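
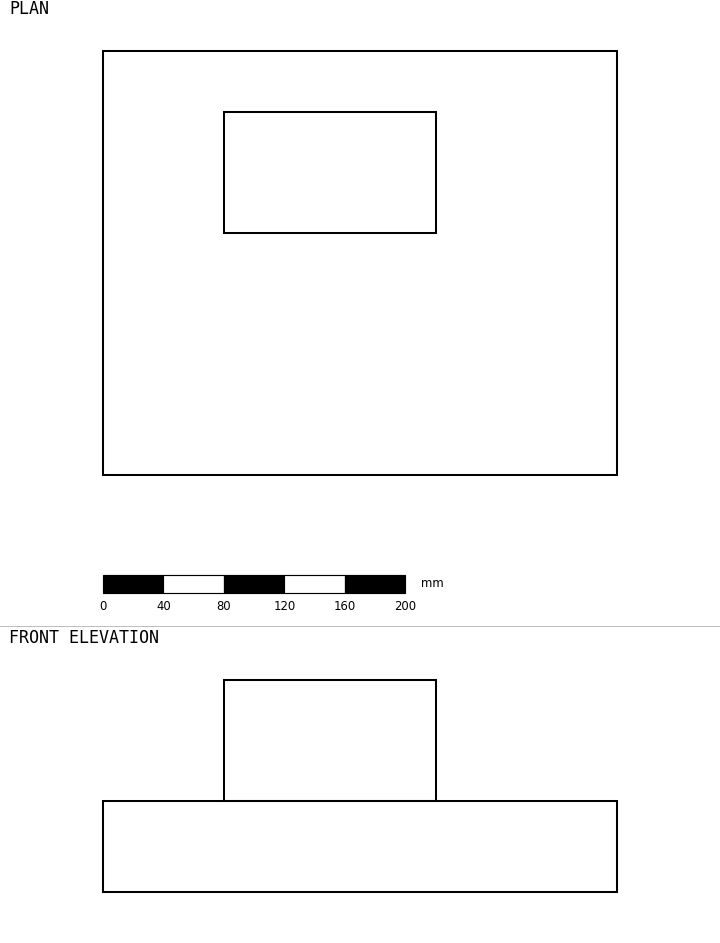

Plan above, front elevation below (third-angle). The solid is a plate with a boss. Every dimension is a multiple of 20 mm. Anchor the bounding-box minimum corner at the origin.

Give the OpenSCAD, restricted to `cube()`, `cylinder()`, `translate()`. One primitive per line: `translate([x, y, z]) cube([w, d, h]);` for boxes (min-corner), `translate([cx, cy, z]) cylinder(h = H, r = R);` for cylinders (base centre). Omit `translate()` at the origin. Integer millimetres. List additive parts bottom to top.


cube([340, 280, 60]);
translate([80, 160, 60]) cube([140, 80, 80]);


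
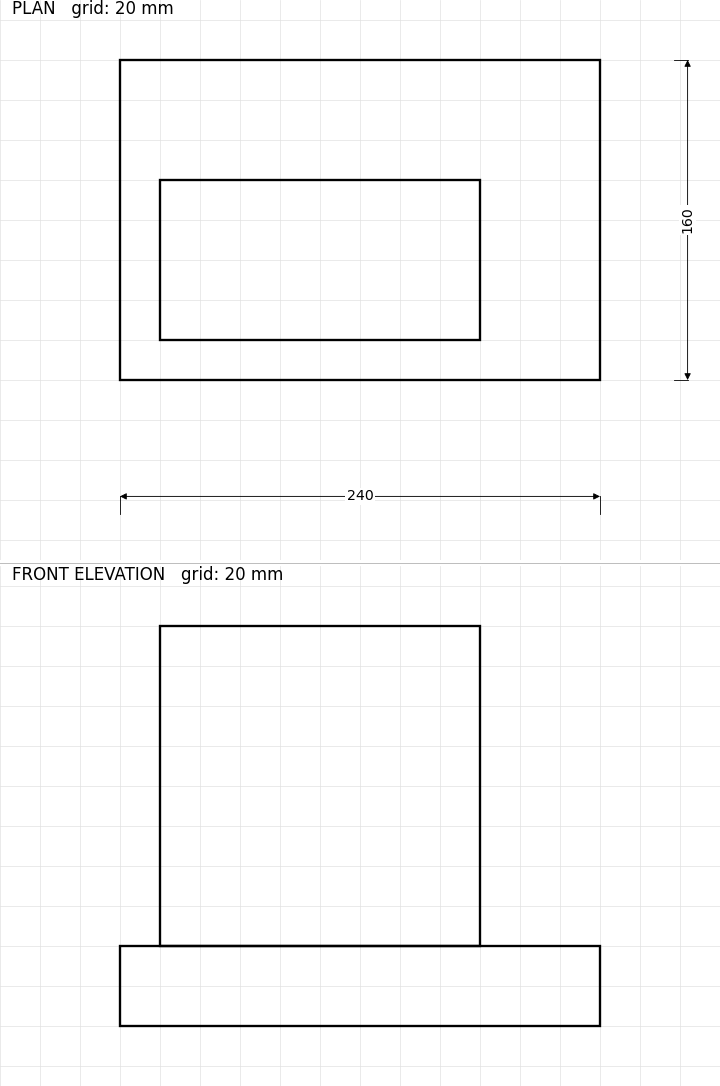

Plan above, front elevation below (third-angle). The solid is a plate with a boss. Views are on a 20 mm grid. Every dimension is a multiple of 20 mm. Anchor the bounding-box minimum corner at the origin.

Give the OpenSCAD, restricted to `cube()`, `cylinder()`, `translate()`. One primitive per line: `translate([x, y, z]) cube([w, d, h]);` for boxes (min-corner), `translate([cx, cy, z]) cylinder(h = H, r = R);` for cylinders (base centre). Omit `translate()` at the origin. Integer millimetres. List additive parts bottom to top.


cube([240, 160, 40]);
translate([20, 20, 40]) cube([160, 80, 160]);


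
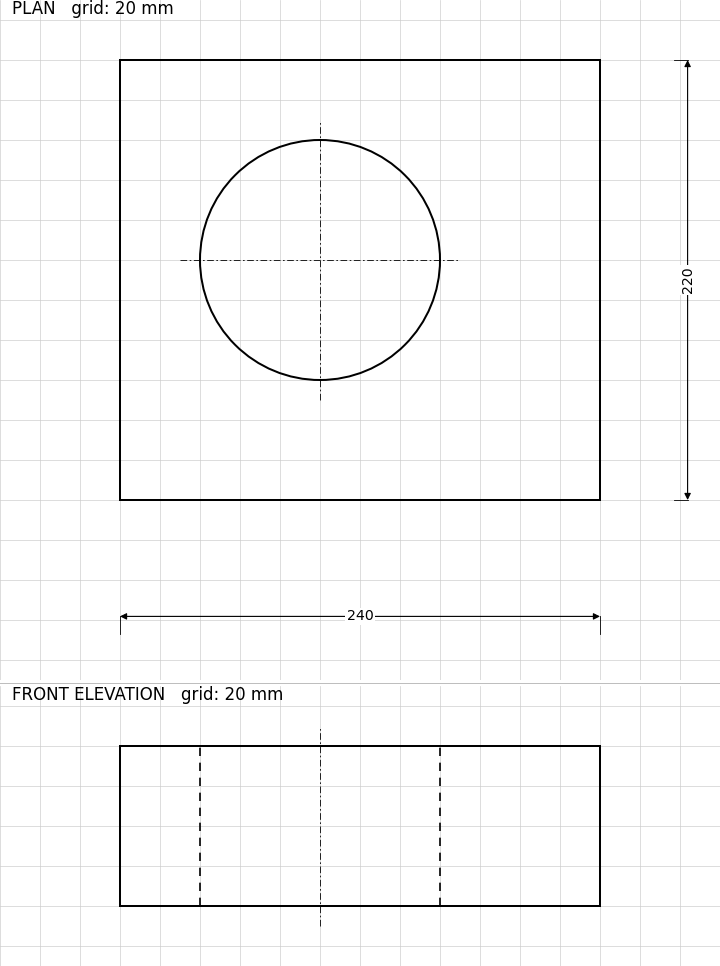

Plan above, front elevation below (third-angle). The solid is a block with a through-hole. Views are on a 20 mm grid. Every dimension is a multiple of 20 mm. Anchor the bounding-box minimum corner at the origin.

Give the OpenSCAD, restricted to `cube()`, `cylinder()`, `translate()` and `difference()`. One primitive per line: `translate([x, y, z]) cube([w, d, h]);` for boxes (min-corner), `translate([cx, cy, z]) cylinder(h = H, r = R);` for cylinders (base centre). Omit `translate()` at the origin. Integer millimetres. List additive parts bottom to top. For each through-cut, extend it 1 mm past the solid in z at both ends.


difference() {
  cube([240, 220, 80]);
  translate([100, 120, -1]) cylinder(h = 82, r = 60);
}


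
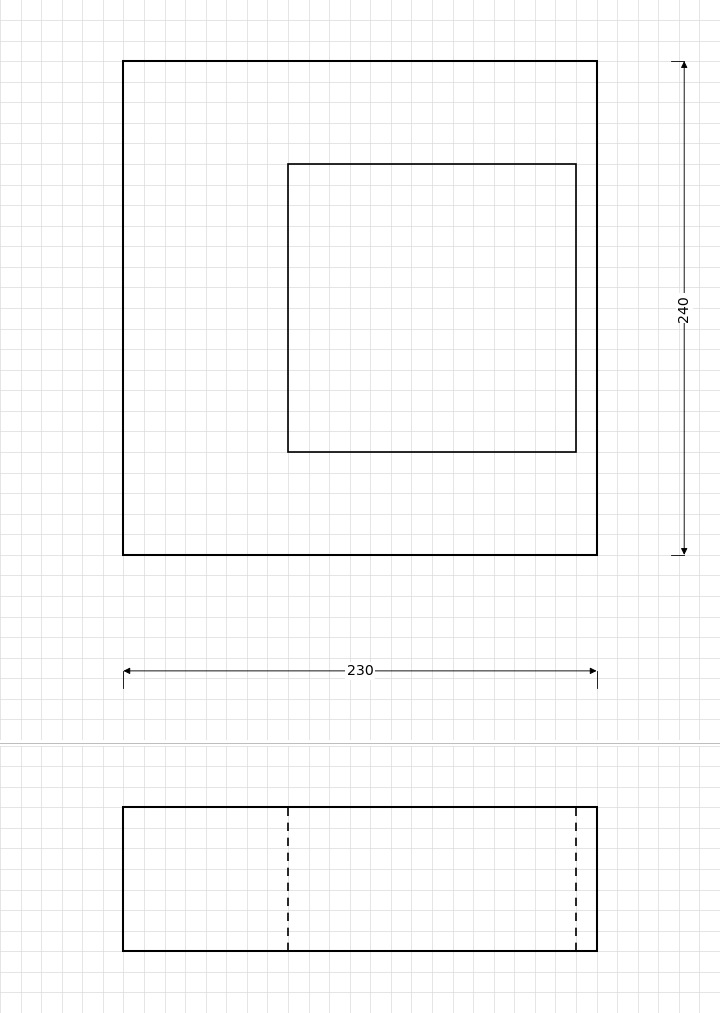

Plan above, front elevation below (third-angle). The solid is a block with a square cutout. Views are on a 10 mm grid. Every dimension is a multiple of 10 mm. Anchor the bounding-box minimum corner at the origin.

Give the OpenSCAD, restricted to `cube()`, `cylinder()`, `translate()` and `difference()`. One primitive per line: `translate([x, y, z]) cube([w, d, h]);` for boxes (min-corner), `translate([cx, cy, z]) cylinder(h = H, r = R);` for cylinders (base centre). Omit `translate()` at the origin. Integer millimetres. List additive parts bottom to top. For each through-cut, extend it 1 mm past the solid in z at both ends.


difference() {
  cube([230, 240, 70]);
  translate([80, 50, -1]) cube([140, 140, 72]);
}


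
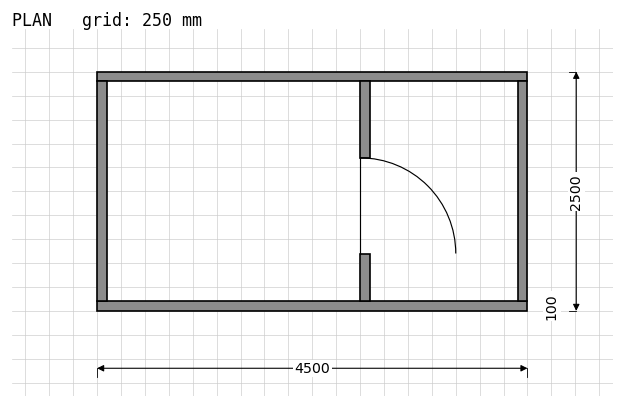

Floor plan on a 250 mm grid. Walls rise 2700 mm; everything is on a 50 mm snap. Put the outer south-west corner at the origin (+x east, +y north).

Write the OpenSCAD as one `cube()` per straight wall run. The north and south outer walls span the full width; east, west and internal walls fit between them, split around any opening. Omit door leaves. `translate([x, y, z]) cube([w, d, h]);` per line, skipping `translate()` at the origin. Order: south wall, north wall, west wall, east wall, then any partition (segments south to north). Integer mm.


cube([4500, 100, 2700]);
translate([0, 2400, 0]) cube([4500, 100, 2700]);
translate([0, 100, 0]) cube([100, 2300, 2700]);
translate([4400, 100, 0]) cube([100, 2300, 2700]);
translate([2750, 100, 0]) cube([100, 500, 2700]);
translate([2750, 1600, 0]) cube([100, 800, 2700]);


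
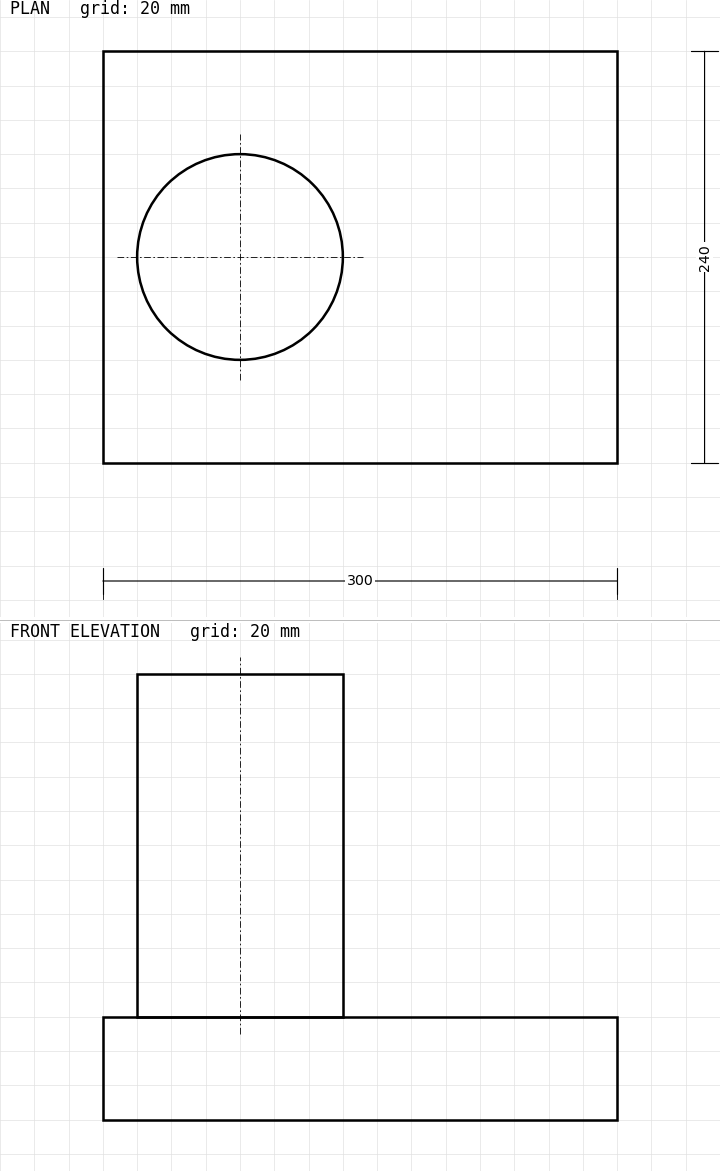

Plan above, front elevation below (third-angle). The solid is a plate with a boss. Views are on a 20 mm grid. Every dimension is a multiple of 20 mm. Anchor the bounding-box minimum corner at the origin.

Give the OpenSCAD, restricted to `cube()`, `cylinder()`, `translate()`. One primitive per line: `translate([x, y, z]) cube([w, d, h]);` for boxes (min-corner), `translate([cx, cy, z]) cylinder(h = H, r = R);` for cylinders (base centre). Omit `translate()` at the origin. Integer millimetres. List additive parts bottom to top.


cube([300, 240, 60]);
translate([80, 120, 60]) cylinder(h = 200, r = 60);


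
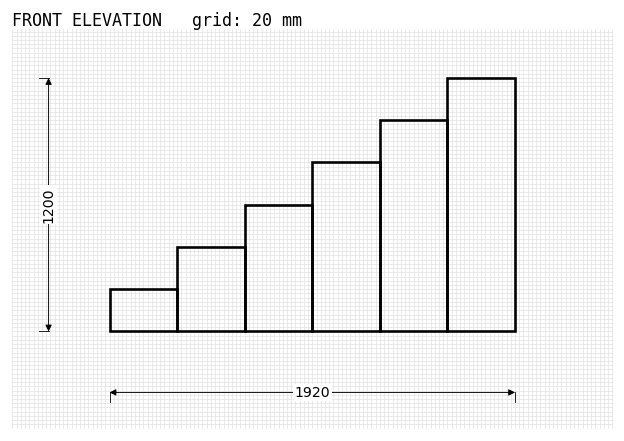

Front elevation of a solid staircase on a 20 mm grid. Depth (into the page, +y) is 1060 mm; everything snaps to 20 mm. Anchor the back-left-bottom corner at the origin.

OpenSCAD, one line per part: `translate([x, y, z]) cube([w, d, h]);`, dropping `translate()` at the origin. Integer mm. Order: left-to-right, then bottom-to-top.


cube([320, 1060, 200]);
translate([320, 0, 0]) cube([320, 1060, 400]);
translate([640, 0, 0]) cube([320, 1060, 600]);
translate([960, 0, 0]) cube([320, 1060, 800]);
translate([1280, 0, 0]) cube([320, 1060, 1000]);
translate([1600, 0, 0]) cube([320, 1060, 1200]);


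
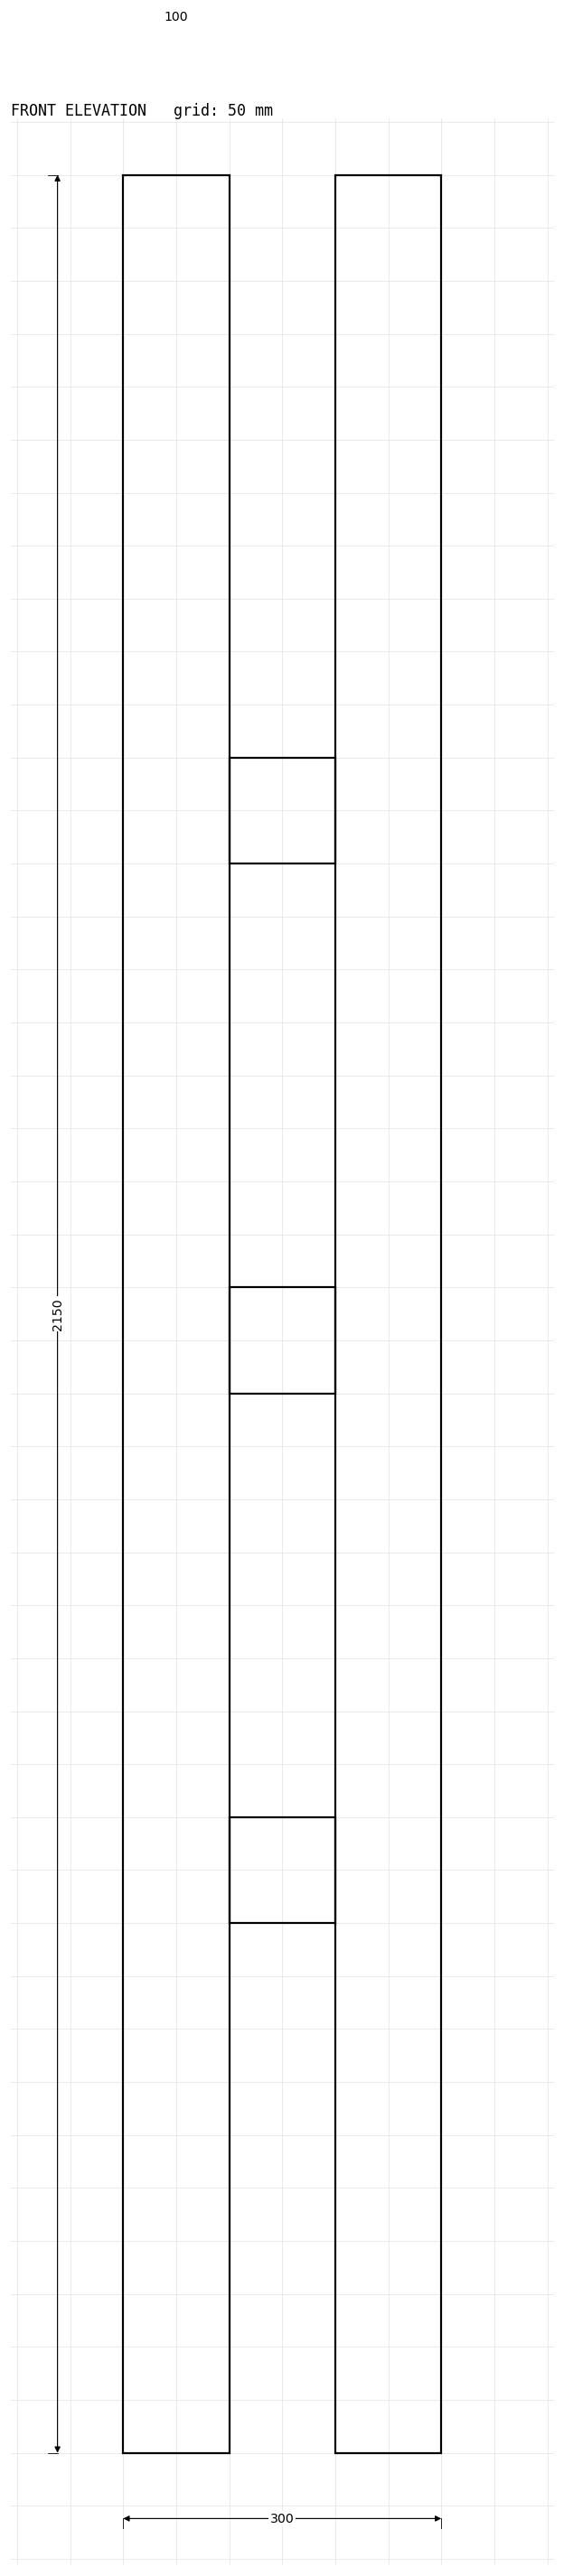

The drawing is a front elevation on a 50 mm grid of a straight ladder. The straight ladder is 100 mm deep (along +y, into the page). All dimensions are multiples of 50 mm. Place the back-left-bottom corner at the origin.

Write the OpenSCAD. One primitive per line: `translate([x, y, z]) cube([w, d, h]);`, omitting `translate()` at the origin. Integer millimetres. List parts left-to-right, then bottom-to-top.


cube([100, 100, 2150]);
translate([100, 0, 500]) cube([100, 100, 100]);
translate([100, 0, 1000]) cube([100, 100, 100]);
translate([100, 0, 1500]) cube([100, 100, 100]);
translate([200, 0, 0]) cube([100, 100, 2150]);


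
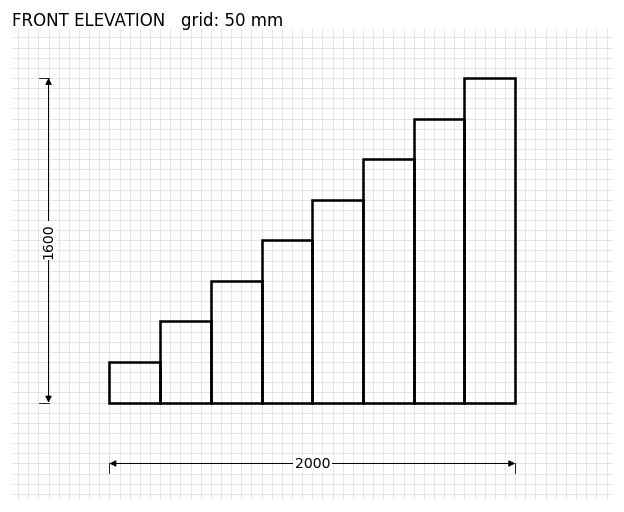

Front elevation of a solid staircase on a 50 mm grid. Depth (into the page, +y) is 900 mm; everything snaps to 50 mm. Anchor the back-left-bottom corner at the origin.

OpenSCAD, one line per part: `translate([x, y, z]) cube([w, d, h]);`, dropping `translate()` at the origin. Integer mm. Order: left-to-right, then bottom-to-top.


cube([250, 900, 200]);
translate([250, 0, 0]) cube([250, 900, 400]);
translate([500, 0, 0]) cube([250, 900, 600]);
translate([750, 0, 0]) cube([250, 900, 800]);
translate([1000, 0, 0]) cube([250, 900, 1000]);
translate([1250, 0, 0]) cube([250, 900, 1200]);
translate([1500, 0, 0]) cube([250, 900, 1400]);
translate([1750, 0, 0]) cube([250, 900, 1600]);


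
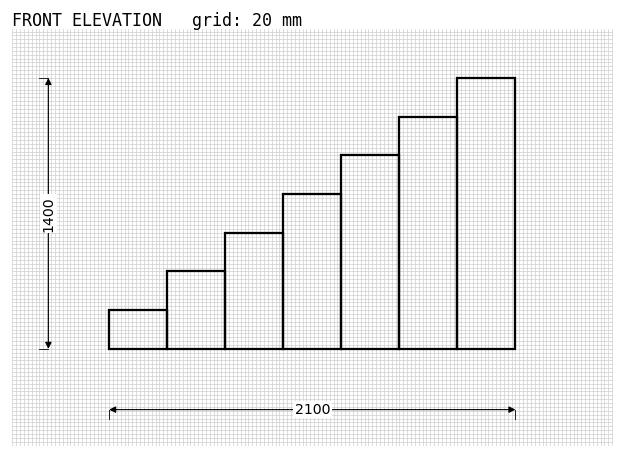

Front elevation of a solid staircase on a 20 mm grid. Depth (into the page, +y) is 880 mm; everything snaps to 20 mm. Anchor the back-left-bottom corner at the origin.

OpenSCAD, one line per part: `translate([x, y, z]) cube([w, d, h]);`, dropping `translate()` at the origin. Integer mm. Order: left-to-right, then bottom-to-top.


cube([300, 880, 200]);
translate([300, 0, 0]) cube([300, 880, 400]);
translate([600, 0, 0]) cube([300, 880, 600]);
translate([900, 0, 0]) cube([300, 880, 800]);
translate([1200, 0, 0]) cube([300, 880, 1000]);
translate([1500, 0, 0]) cube([300, 880, 1200]);
translate([1800, 0, 0]) cube([300, 880, 1400]);


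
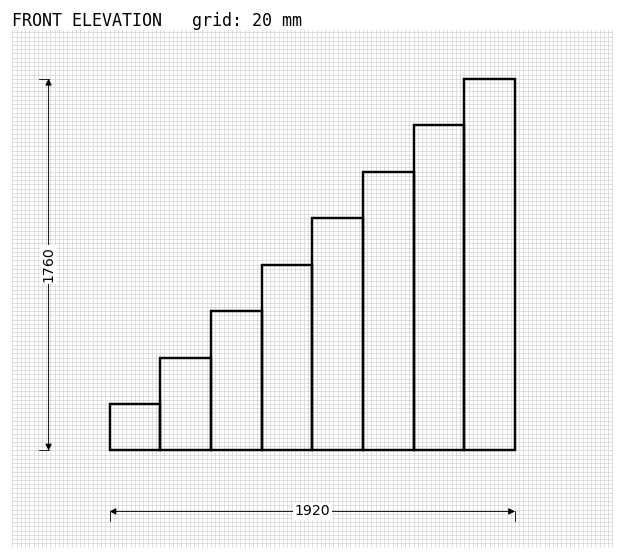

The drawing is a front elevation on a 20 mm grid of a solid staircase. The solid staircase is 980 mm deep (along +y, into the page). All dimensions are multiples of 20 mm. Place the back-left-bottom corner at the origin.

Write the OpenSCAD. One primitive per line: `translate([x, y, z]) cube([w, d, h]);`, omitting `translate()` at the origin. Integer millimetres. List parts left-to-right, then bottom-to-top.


cube([240, 980, 220]);
translate([240, 0, 0]) cube([240, 980, 440]);
translate([480, 0, 0]) cube([240, 980, 660]);
translate([720, 0, 0]) cube([240, 980, 880]);
translate([960, 0, 0]) cube([240, 980, 1100]);
translate([1200, 0, 0]) cube([240, 980, 1320]);
translate([1440, 0, 0]) cube([240, 980, 1540]);
translate([1680, 0, 0]) cube([240, 980, 1760]);


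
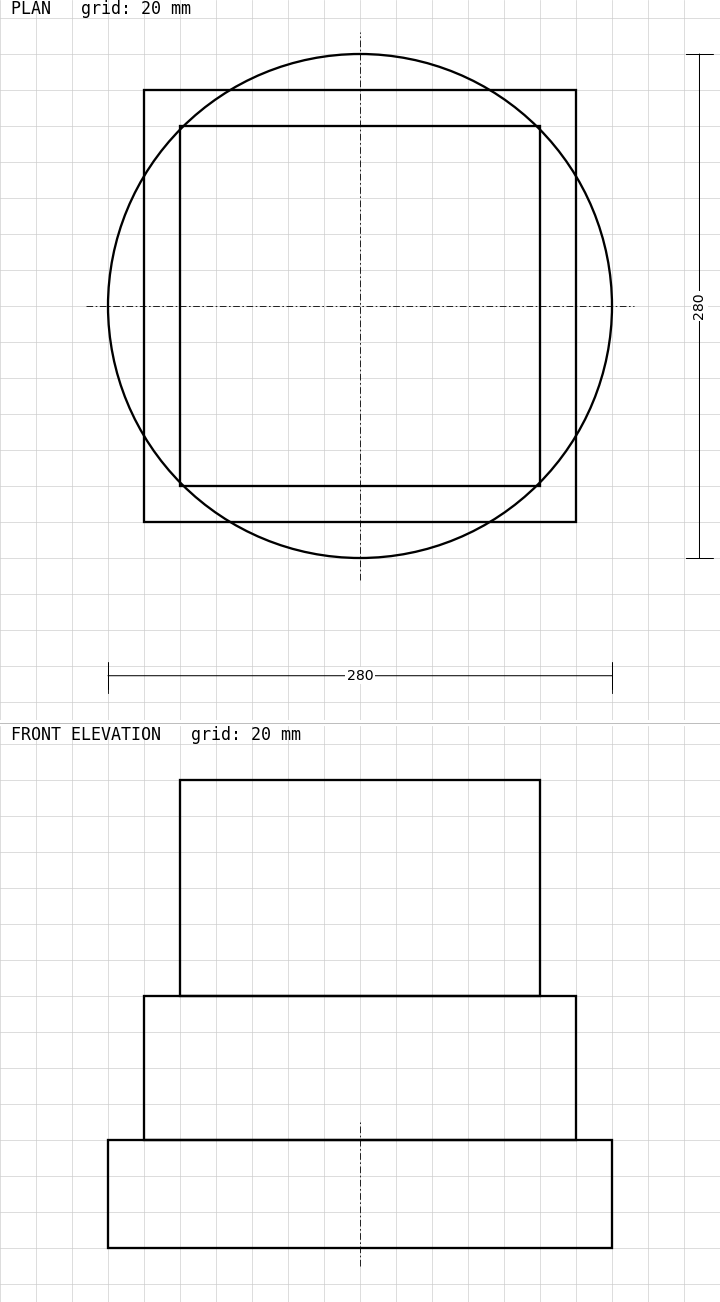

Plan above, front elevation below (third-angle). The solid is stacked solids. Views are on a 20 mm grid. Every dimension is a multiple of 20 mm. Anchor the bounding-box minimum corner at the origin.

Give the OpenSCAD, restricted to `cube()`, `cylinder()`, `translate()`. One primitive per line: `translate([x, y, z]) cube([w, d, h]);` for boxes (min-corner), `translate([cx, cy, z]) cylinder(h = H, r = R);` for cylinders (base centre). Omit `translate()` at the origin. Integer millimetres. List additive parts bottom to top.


translate([140, 140, 0]) cylinder(h = 60, r = 140);
translate([20, 20, 60]) cube([240, 240, 80]);
translate([40, 40, 140]) cube([200, 200, 120]);


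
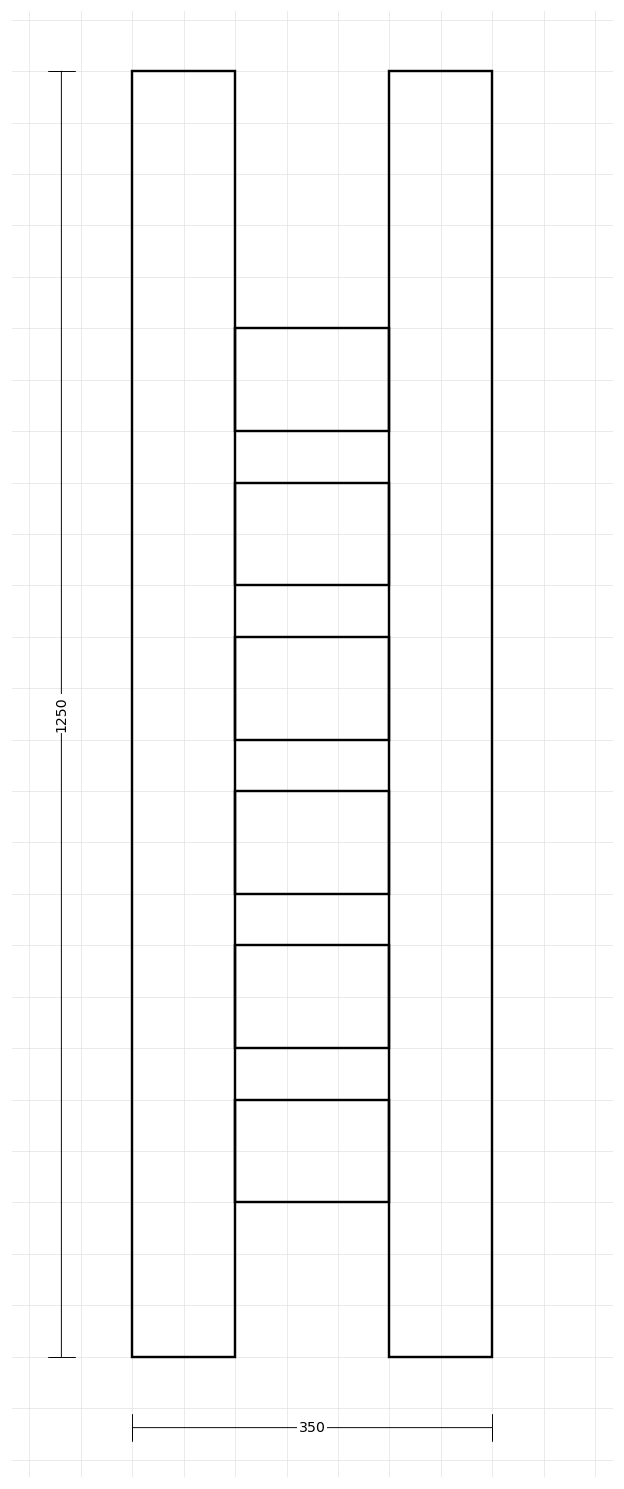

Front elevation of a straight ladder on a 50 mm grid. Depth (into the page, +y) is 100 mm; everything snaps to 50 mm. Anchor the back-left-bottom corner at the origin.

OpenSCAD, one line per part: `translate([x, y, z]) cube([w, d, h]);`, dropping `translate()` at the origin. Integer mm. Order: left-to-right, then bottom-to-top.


cube([100, 100, 1250]);
translate([100, 0, 150]) cube([150, 100, 100]);
translate([100, 0, 300]) cube([150, 100, 100]);
translate([100, 0, 450]) cube([150, 100, 100]);
translate([100, 0, 600]) cube([150, 100, 100]);
translate([100, 0, 750]) cube([150, 100, 100]);
translate([100, 0, 900]) cube([150, 100, 100]);
translate([250, 0, 0]) cube([100, 100, 1250]);


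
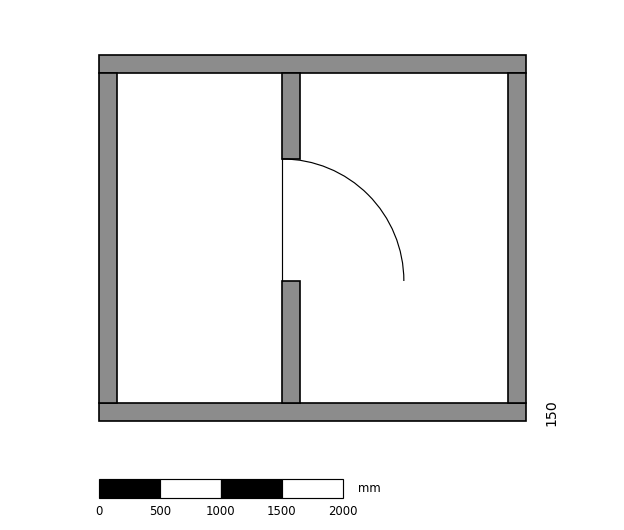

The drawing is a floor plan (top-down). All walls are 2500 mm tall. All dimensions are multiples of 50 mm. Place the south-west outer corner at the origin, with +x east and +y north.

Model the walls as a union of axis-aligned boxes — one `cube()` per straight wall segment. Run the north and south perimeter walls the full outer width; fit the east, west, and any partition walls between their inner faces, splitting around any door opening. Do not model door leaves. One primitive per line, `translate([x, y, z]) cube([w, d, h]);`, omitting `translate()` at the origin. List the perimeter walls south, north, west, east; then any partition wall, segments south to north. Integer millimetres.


cube([3500, 150, 2500]);
translate([0, 2850, 0]) cube([3500, 150, 2500]);
translate([0, 150, 0]) cube([150, 2700, 2500]);
translate([3350, 150, 0]) cube([150, 2700, 2500]);
translate([1500, 150, 0]) cube([150, 1000, 2500]);
translate([1500, 2150, 0]) cube([150, 700, 2500]);


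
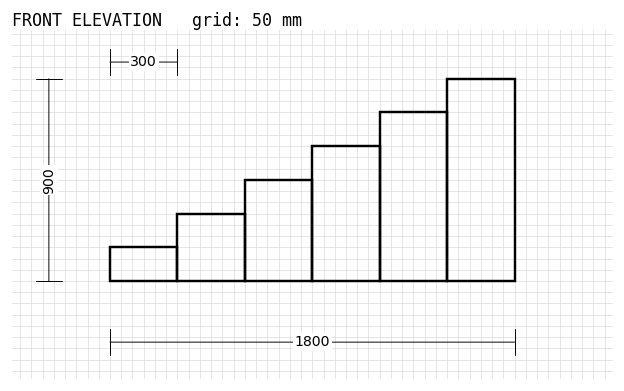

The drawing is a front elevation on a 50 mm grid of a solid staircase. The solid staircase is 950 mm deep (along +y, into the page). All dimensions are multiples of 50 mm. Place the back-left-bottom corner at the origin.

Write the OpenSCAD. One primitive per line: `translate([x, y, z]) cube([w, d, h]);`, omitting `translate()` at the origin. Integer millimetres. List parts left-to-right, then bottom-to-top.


cube([300, 950, 150]);
translate([300, 0, 0]) cube([300, 950, 300]);
translate([600, 0, 0]) cube([300, 950, 450]);
translate([900, 0, 0]) cube([300, 950, 600]);
translate([1200, 0, 0]) cube([300, 950, 750]);
translate([1500, 0, 0]) cube([300, 950, 900]);


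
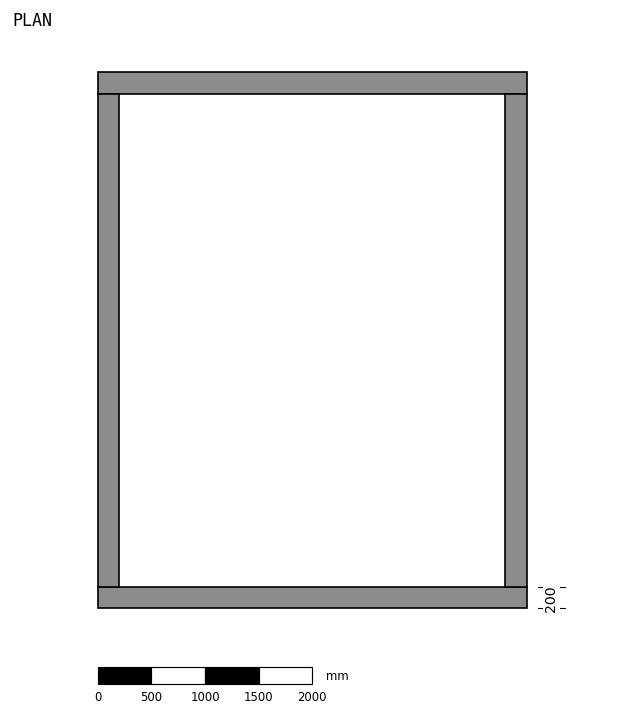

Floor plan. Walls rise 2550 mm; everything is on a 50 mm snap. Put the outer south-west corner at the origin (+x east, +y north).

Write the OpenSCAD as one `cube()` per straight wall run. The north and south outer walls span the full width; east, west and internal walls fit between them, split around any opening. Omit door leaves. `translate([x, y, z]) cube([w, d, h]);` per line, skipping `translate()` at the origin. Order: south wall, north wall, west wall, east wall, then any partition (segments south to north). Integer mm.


cube([4000, 200, 2550]);
translate([0, 4800, 0]) cube([4000, 200, 2550]);
translate([0, 200, 0]) cube([200, 4600, 2550]);
translate([3800, 200, 0]) cube([200, 4600, 2550]);


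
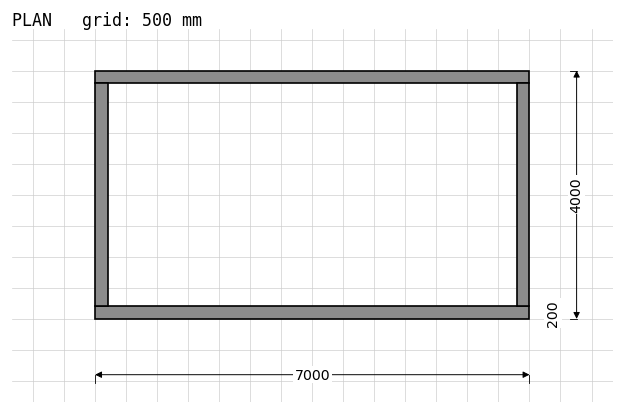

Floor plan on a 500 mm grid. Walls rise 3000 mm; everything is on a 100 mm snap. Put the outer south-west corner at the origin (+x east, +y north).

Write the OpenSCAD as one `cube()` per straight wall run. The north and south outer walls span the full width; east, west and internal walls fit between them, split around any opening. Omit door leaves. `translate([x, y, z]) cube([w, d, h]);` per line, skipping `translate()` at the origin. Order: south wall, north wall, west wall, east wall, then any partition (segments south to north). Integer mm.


cube([7000, 200, 3000]);
translate([0, 3800, 0]) cube([7000, 200, 3000]);
translate([0, 200, 0]) cube([200, 3600, 3000]);
translate([6800, 200, 0]) cube([200, 3600, 3000]);


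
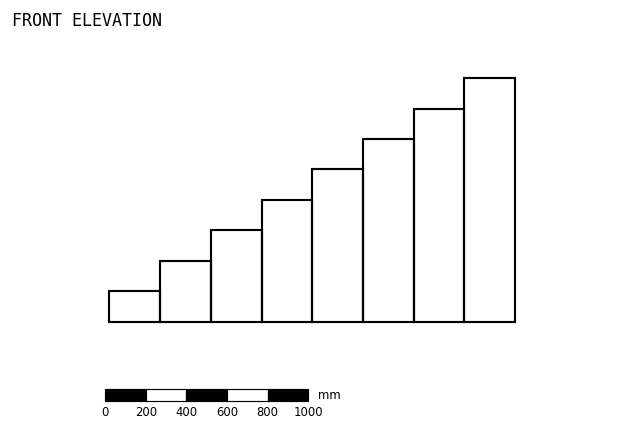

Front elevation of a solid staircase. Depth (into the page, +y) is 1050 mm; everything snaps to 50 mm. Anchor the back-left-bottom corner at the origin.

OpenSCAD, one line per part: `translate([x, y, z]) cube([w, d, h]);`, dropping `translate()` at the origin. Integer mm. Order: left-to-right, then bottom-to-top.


cube([250, 1050, 150]);
translate([250, 0, 0]) cube([250, 1050, 300]);
translate([500, 0, 0]) cube([250, 1050, 450]);
translate([750, 0, 0]) cube([250, 1050, 600]);
translate([1000, 0, 0]) cube([250, 1050, 750]);
translate([1250, 0, 0]) cube([250, 1050, 900]);
translate([1500, 0, 0]) cube([250, 1050, 1050]);
translate([1750, 0, 0]) cube([250, 1050, 1200]);


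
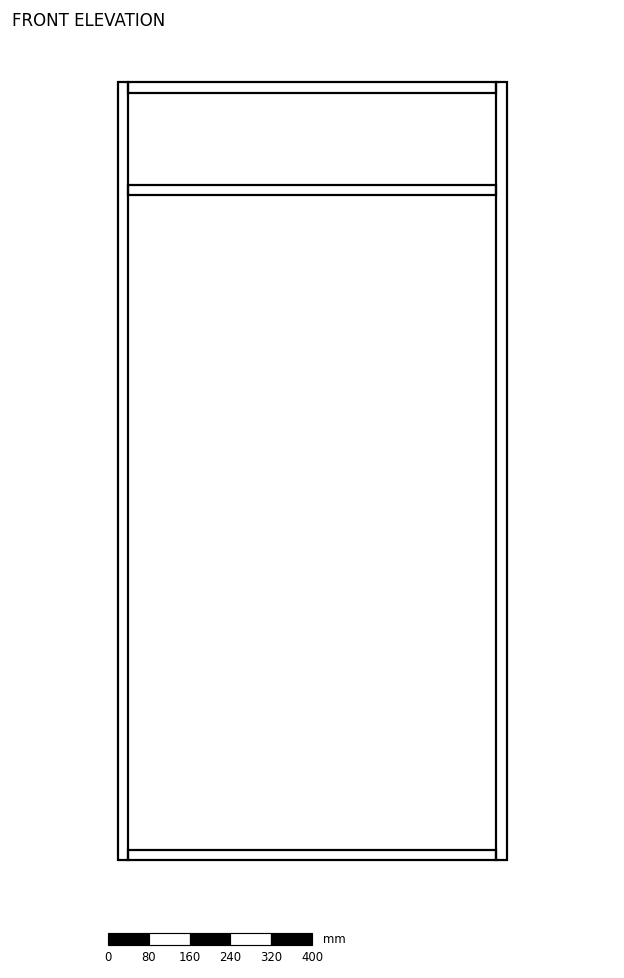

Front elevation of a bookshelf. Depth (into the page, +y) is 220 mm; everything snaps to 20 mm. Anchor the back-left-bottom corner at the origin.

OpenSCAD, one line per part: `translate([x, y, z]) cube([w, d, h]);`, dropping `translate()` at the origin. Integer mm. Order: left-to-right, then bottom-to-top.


cube([20, 220, 1520]);
translate([20, 0, 0]) cube([720, 220, 20]);
translate([20, 0, 1300]) cube([720, 220, 20]);
translate([20, 0, 1500]) cube([720, 220, 20]);
translate([740, 0, 0]) cube([20, 220, 1520]);


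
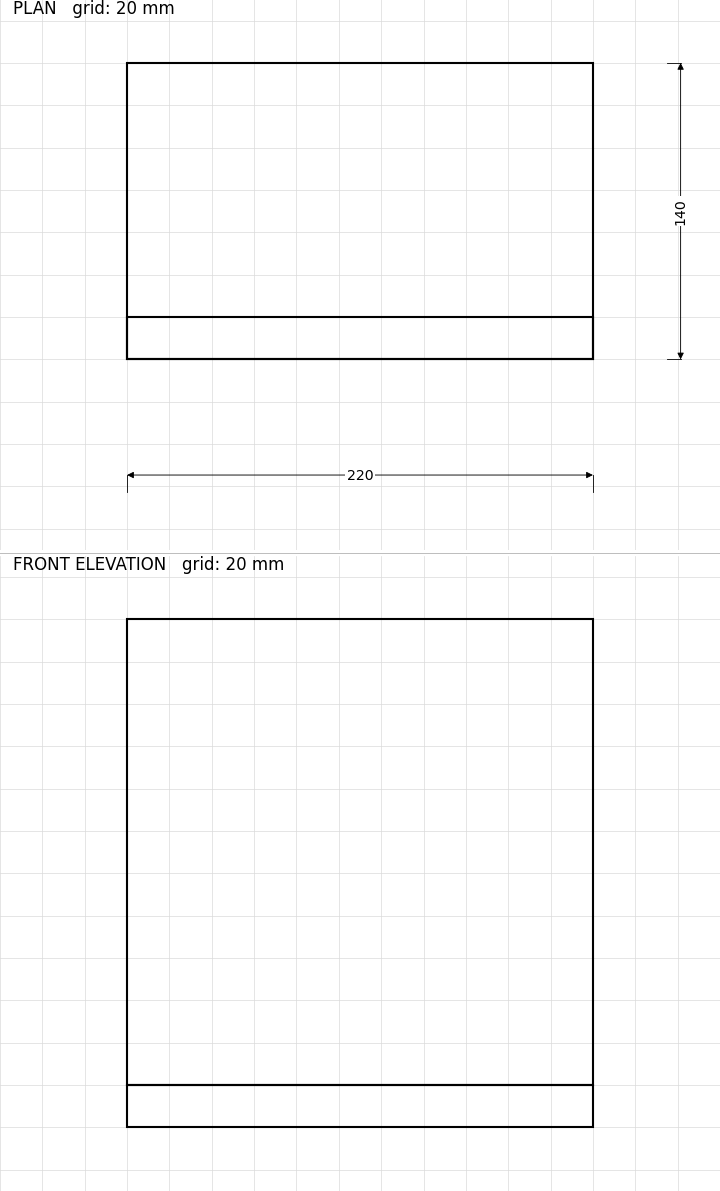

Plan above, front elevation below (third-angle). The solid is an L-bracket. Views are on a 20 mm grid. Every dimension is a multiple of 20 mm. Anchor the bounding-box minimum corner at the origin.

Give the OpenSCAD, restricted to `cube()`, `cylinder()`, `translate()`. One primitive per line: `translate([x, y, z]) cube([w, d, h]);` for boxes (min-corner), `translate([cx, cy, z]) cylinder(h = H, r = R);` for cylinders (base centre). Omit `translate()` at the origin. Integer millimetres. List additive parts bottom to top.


cube([220, 140, 20]);
translate([0, 0, 20]) cube([220, 20, 220]);


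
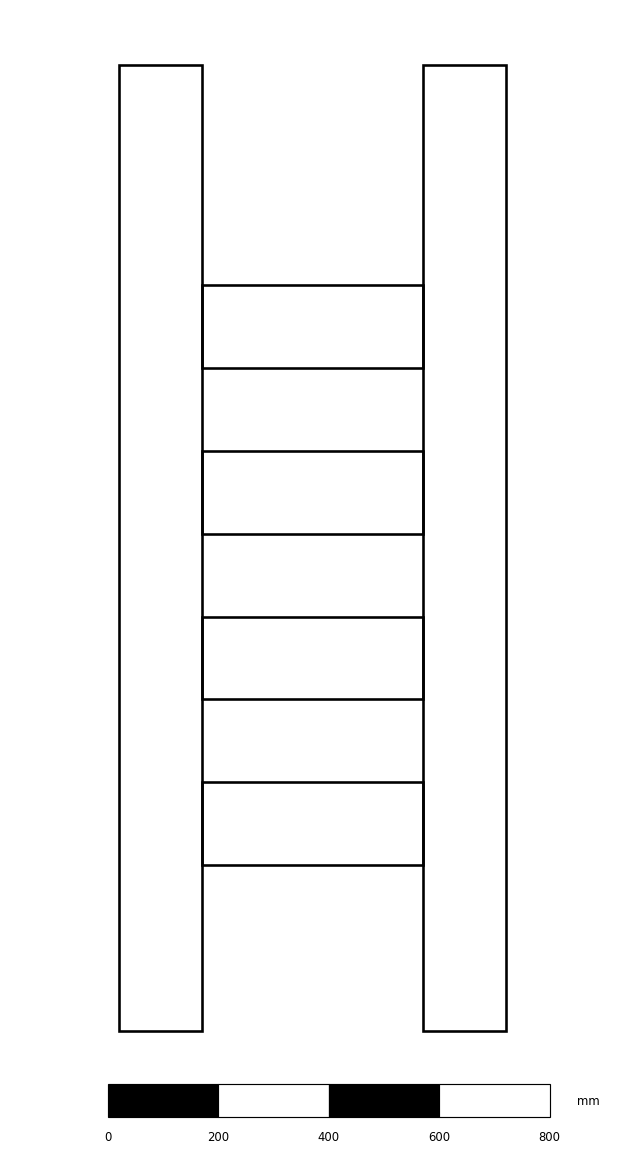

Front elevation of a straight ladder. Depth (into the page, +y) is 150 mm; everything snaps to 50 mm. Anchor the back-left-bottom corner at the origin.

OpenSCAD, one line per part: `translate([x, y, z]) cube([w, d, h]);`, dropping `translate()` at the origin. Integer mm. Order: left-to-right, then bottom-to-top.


cube([150, 150, 1750]);
translate([150, 0, 300]) cube([400, 150, 150]);
translate([150, 0, 600]) cube([400, 150, 150]);
translate([150, 0, 900]) cube([400, 150, 150]);
translate([150, 0, 1200]) cube([400, 150, 150]);
translate([550, 0, 0]) cube([150, 150, 1750]);


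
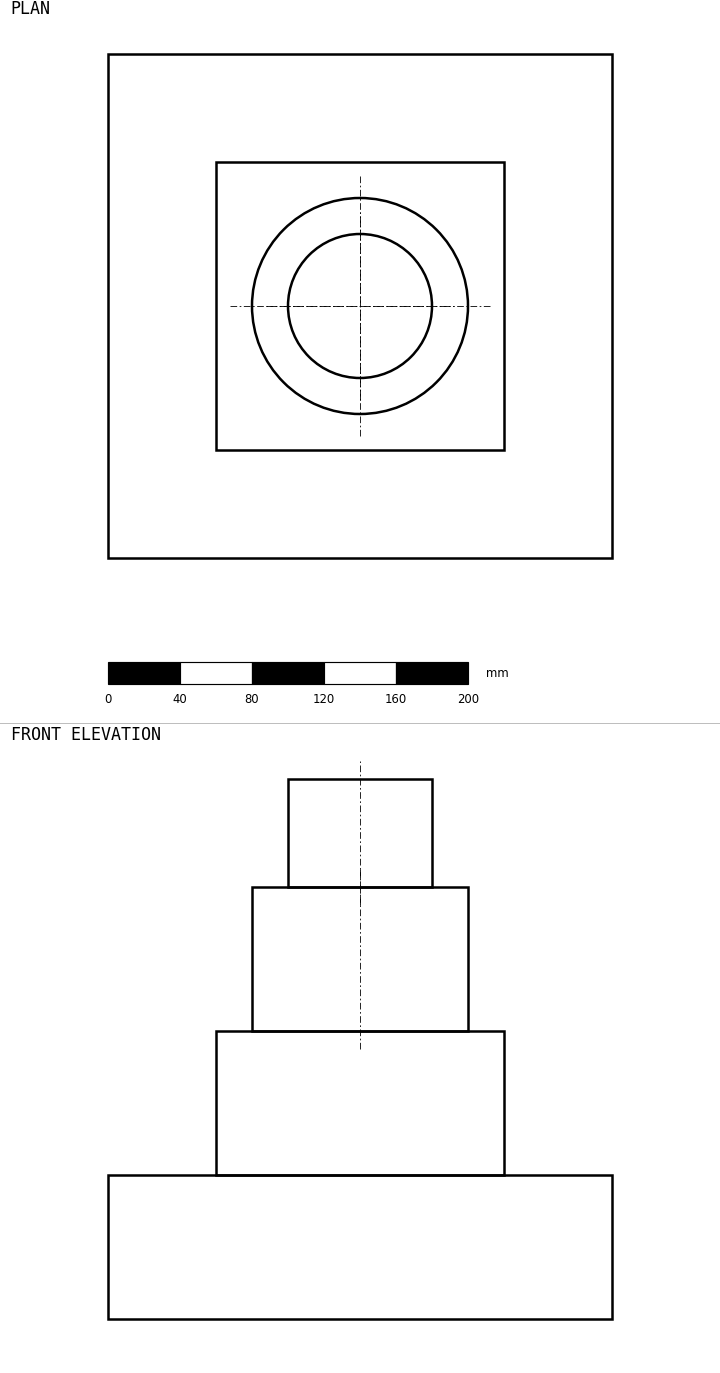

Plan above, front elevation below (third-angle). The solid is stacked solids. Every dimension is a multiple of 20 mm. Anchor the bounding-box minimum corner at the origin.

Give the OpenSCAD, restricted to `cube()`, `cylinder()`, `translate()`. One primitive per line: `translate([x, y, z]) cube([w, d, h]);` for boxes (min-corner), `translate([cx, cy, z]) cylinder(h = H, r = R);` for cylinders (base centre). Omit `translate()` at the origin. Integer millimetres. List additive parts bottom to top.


cube([280, 280, 80]);
translate([60, 60, 80]) cube([160, 160, 80]);
translate([140, 140, 160]) cylinder(h = 80, r = 60);
translate([140, 140, 240]) cylinder(h = 60, r = 40);


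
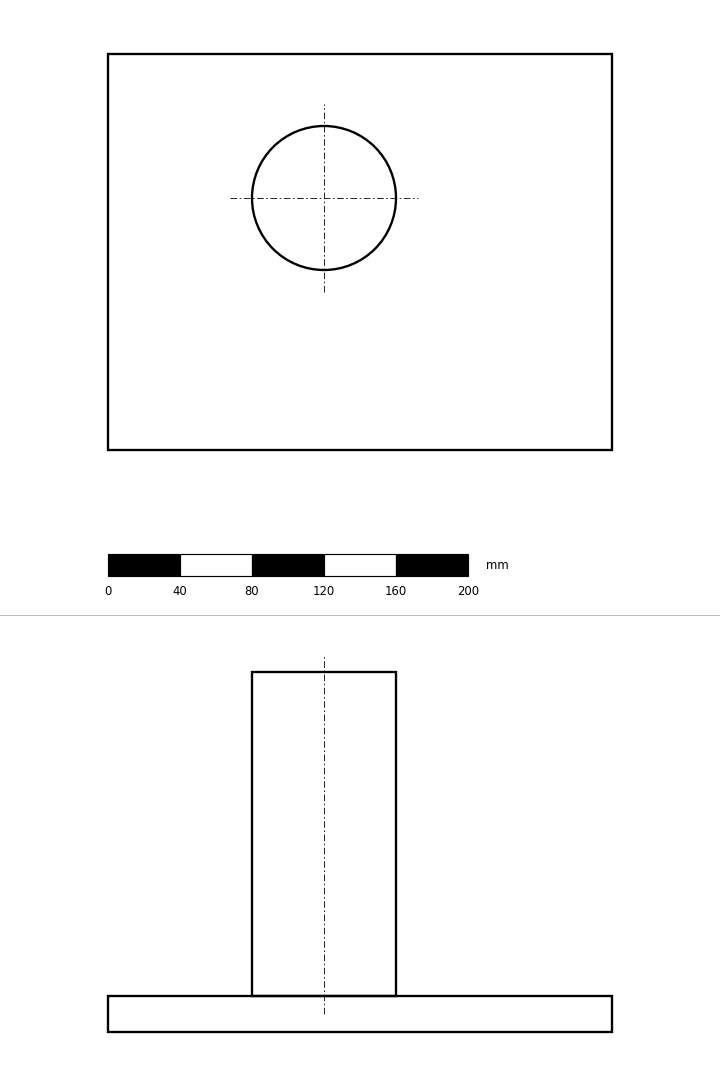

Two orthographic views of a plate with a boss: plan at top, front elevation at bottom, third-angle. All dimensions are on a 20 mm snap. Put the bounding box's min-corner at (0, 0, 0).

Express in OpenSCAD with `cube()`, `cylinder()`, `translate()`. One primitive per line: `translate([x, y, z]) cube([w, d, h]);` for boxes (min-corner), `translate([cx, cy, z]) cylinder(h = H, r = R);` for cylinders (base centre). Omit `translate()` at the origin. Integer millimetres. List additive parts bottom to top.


cube([280, 220, 20]);
translate([120, 140, 20]) cylinder(h = 180, r = 40);


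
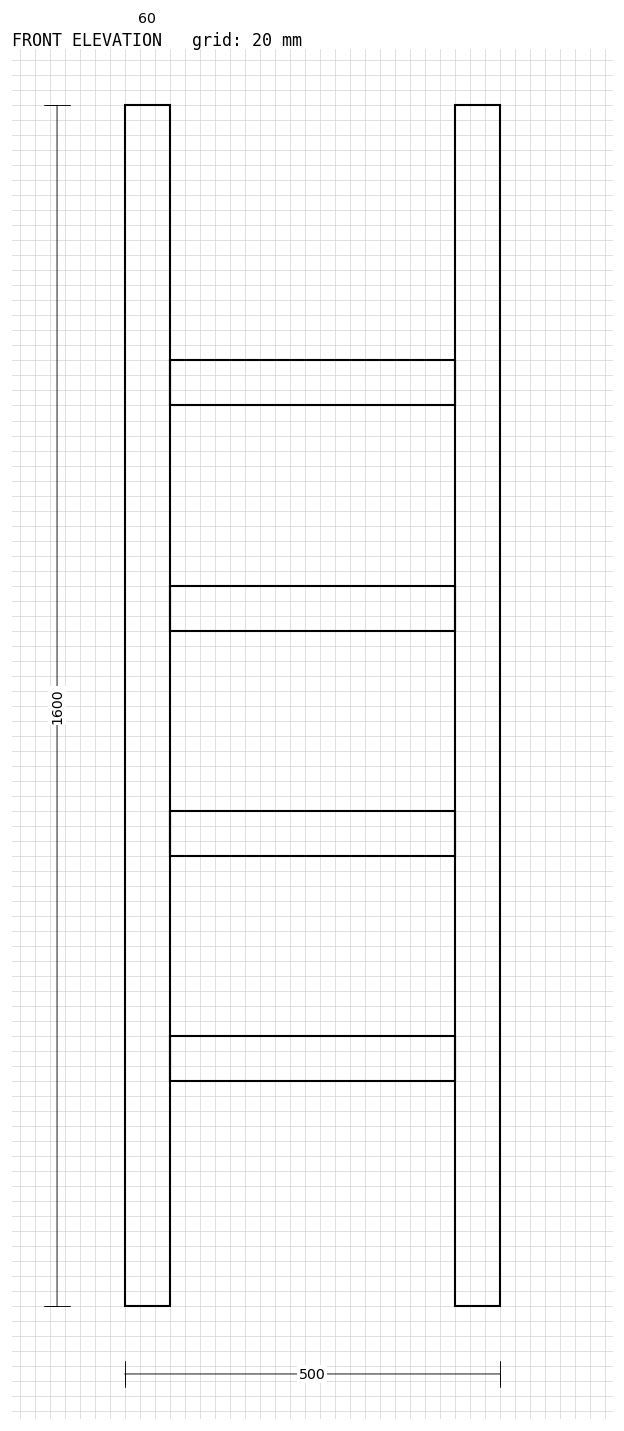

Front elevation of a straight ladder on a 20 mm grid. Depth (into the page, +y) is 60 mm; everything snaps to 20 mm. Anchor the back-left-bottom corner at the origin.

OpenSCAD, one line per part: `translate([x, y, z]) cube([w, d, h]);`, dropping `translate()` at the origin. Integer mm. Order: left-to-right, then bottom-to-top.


cube([60, 60, 1600]);
translate([60, 0, 300]) cube([380, 60, 60]);
translate([60, 0, 600]) cube([380, 60, 60]);
translate([60, 0, 900]) cube([380, 60, 60]);
translate([60, 0, 1200]) cube([380, 60, 60]);
translate([440, 0, 0]) cube([60, 60, 1600]);


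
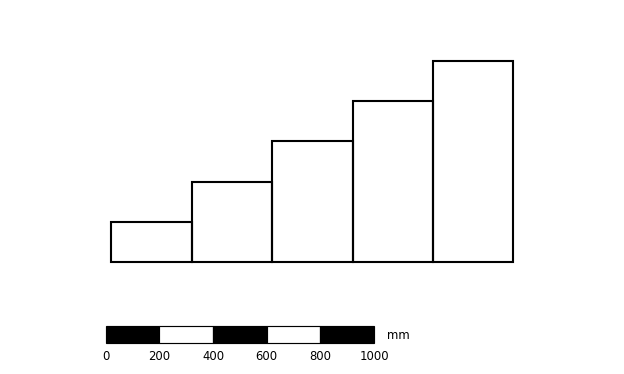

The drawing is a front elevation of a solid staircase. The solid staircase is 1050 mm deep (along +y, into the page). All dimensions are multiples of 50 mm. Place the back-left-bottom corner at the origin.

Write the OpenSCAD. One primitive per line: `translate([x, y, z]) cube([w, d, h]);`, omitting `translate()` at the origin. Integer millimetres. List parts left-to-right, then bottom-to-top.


cube([300, 1050, 150]);
translate([300, 0, 0]) cube([300, 1050, 300]);
translate([600, 0, 0]) cube([300, 1050, 450]);
translate([900, 0, 0]) cube([300, 1050, 600]);
translate([1200, 0, 0]) cube([300, 1050, 750]);


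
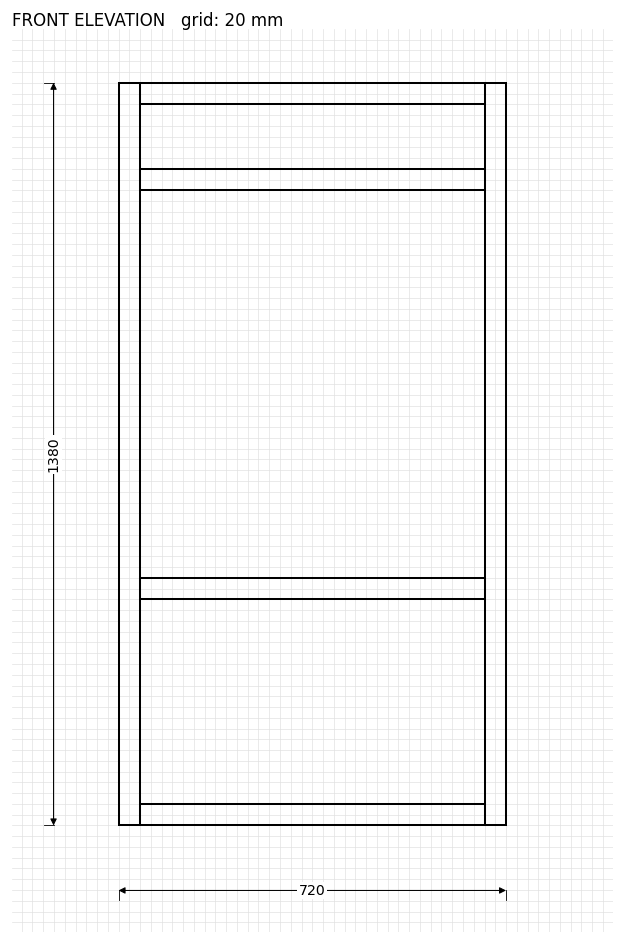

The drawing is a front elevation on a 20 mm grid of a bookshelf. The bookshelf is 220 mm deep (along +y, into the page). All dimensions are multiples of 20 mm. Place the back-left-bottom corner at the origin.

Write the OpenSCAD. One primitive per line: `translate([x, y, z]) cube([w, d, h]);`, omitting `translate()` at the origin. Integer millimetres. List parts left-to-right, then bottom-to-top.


cube([40, 220, 1380]);
translate([40, 0, 0]) cube([640, 220, 40]);
translate([40, 0, 420]) cube([640, 220, 40]);
translate([40, 0, 1180]) cube([640, 220, 40]);
translate([40, 0, 1340]) cube([640, 220, 40]);
translate([680, 0, 0]) cube([40, 220, 1380]);


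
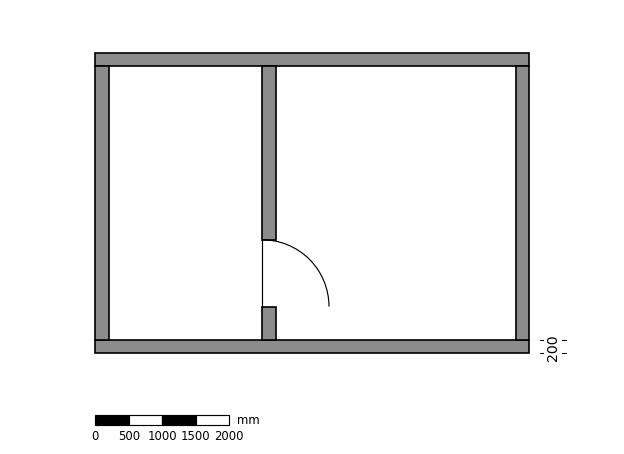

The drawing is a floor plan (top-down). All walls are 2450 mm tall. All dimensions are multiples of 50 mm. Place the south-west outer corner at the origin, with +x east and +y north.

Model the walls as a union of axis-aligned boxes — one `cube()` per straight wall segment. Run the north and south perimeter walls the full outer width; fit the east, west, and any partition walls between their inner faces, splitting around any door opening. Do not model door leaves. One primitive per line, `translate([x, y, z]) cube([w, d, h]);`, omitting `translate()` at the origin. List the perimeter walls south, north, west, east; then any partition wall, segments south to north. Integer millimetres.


cube([6500, 200, 2450]);
translate([0, 4300, 0]) cube([6500, 200, 2450]);
translate([0, 200, 0]) cube([200, 4100, 2450]);
translate([6300, 200, 0]) cube([200, 4100, 2450]);
translate([2500, 200, 0]) cube([200, 500, 2450]);
translate([2500, 1700, 0]) cube([200, 2600, 2450]);


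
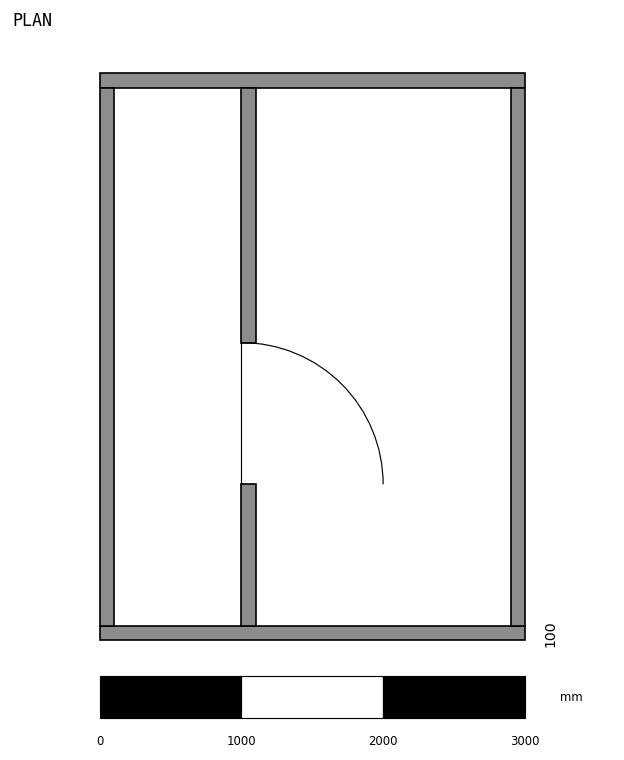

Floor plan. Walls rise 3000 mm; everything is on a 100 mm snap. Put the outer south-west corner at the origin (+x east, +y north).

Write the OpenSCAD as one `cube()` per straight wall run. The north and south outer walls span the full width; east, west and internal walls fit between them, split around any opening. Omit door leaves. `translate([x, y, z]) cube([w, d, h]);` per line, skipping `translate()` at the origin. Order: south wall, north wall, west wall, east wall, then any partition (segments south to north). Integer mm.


cube([3000, 100, 3000]);
translate([0, 3900, 0]) cube([3000, 100, 3000]);
translate([0, 100, 0]) cube([100, 3800, 3000]);
translate([2900, 100, 0]) cube([100, 3800, 3000]);
translate([1000, 100, 0]) cube([100, 1000, 3000]);
translate([1000, 2100, 0]) cube([100, 1800, 3000]);


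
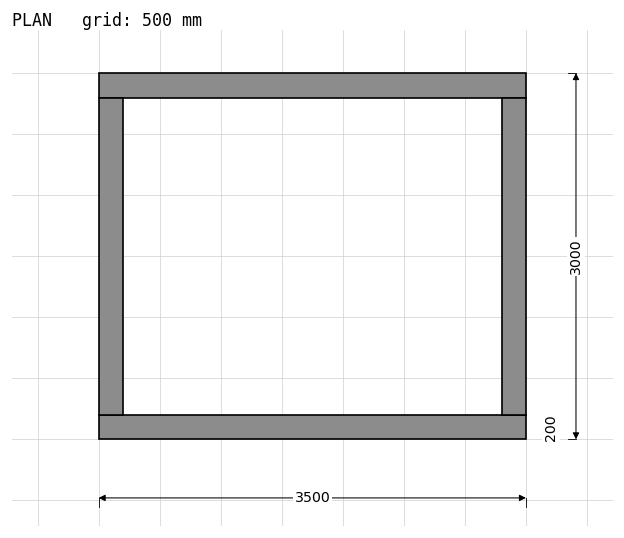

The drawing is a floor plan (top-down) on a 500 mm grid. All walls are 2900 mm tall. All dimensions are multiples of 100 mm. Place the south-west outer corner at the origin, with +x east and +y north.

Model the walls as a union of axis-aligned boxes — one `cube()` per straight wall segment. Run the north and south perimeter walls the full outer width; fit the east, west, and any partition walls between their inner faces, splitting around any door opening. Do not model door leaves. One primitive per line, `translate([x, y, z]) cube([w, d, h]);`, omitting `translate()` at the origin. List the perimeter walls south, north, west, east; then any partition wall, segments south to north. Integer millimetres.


cube([3500, 200, 2900]);
translate([0, 2800, 0]) cube([3500, 200, 2900]);
translate([0, 200, 0]) cube([200, 2600, 2900]);
translate([3300, 200, 0]) cube([200, 2600, 2900]);


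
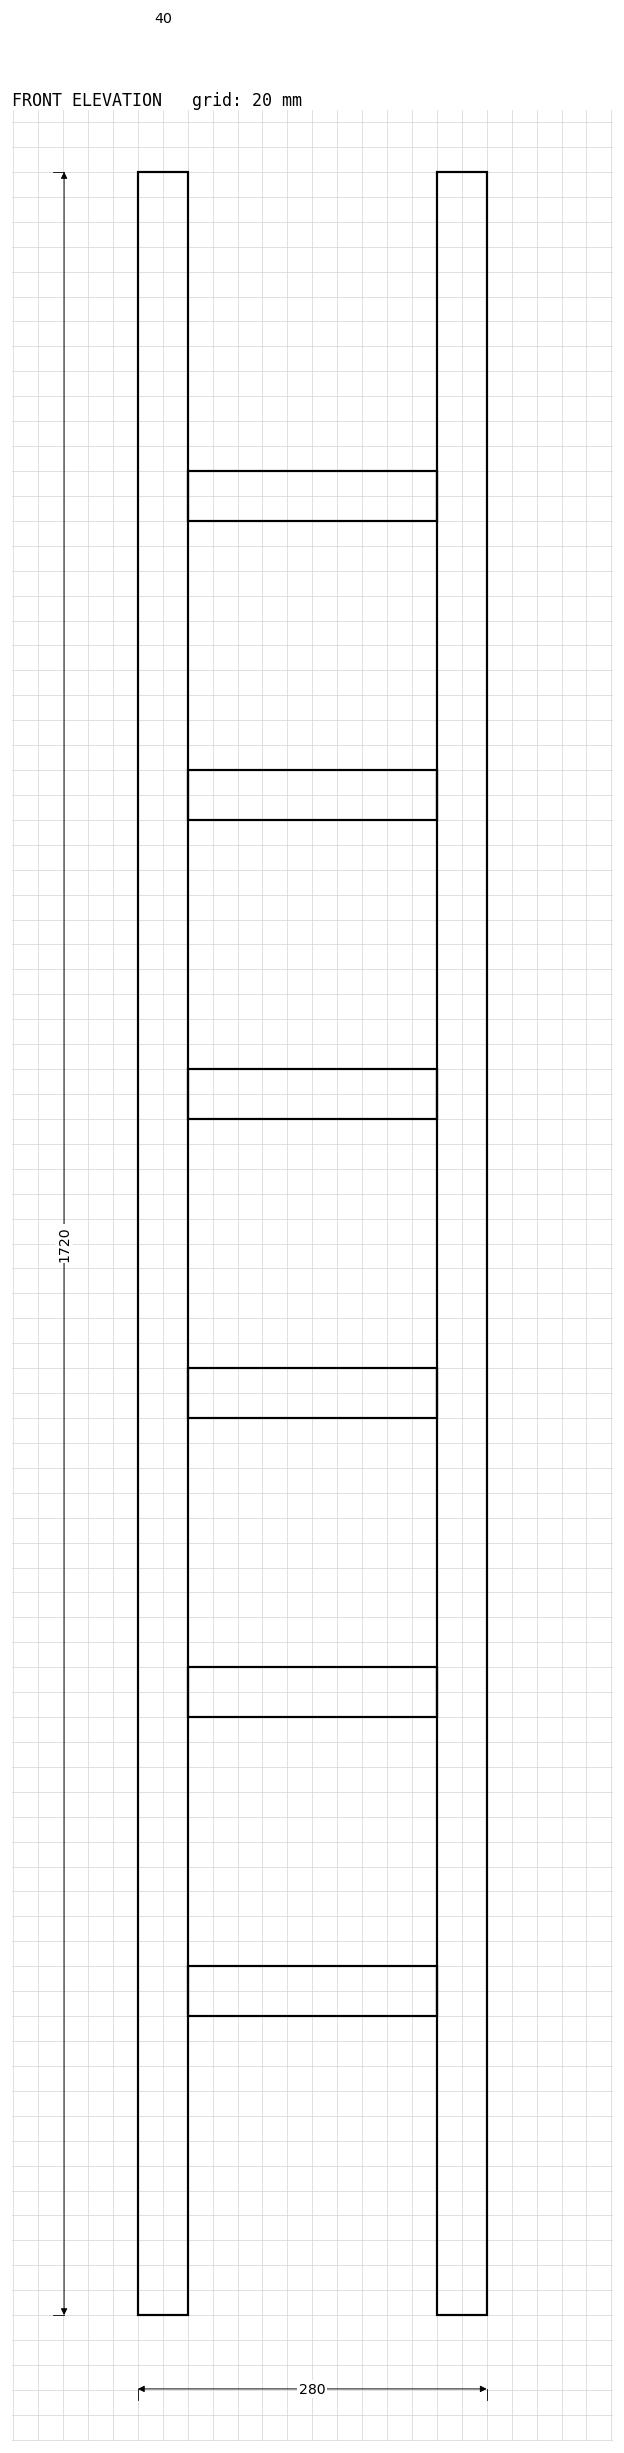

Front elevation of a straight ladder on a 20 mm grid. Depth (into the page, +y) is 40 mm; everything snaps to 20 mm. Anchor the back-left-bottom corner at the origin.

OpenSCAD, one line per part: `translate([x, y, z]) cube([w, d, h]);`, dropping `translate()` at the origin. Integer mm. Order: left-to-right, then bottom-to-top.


cube([40, 40, 1720]);
translate([40, 0, 240]) cube([200, 40, 40]);
translate([40, 0, 480]) cube([200, 40, 40]);
translate([40, 0, 720]) cube([200, 40, 40]);
translate([40, 0, 960]) cube([200, 40, 40]);
translate([40, 0, 1200]) cube([200, 40, 40]);
translate([40, 0, 1440]) cube([200, 40, 40]);
translate([240, 0, 0]) cube([40, 40, 1720]);


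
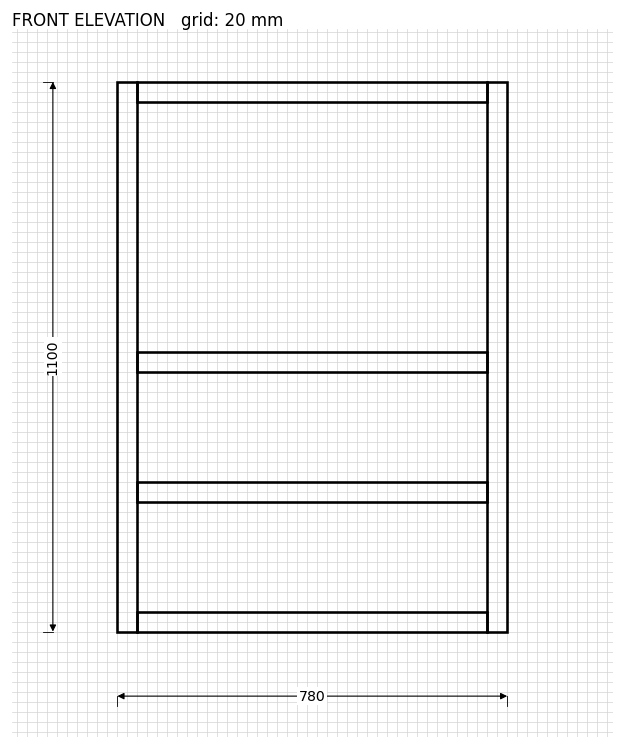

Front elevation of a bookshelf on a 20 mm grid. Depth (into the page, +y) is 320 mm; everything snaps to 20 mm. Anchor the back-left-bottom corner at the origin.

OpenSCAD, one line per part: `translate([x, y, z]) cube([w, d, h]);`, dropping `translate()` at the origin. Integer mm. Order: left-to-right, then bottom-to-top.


cube([40, 320, 1100]);
translate([40, 0, 0]) cube([700, 320, 40]);
translate([40, 0, 260]) cube([700, 320, 40]);
translate([40, 0, 520]) cube([700, 320, 40]);
translate([40, 0, 1060]) cube([700, 320, 40]);
translate([740, 0, 0]) cube([40, 320, 1100]);


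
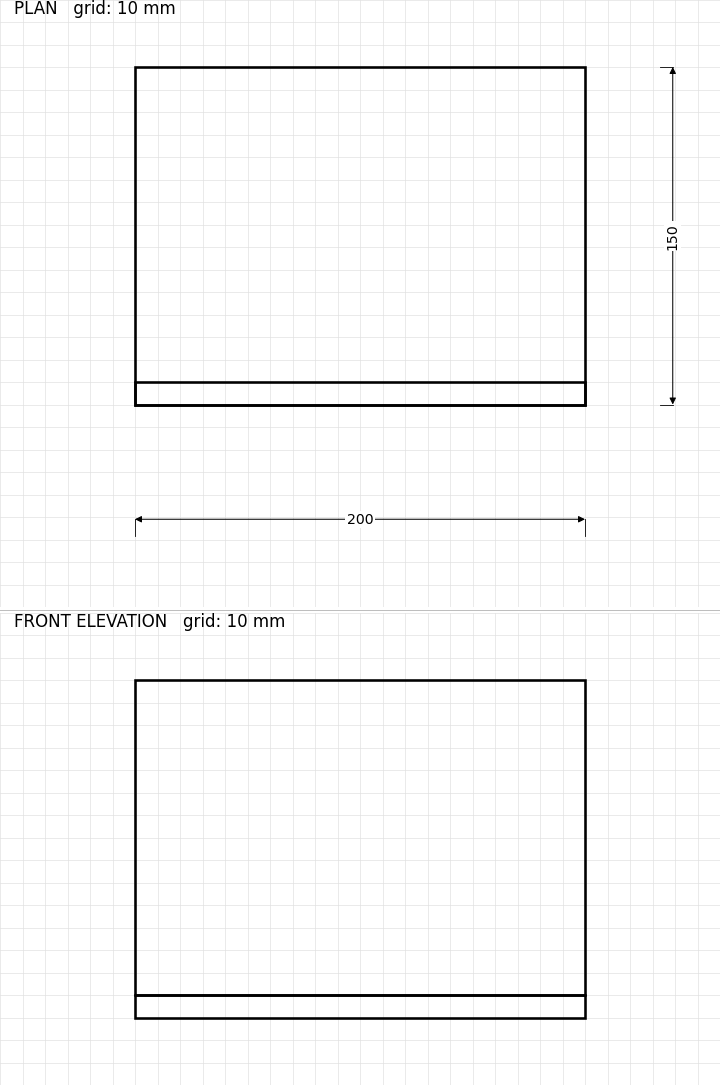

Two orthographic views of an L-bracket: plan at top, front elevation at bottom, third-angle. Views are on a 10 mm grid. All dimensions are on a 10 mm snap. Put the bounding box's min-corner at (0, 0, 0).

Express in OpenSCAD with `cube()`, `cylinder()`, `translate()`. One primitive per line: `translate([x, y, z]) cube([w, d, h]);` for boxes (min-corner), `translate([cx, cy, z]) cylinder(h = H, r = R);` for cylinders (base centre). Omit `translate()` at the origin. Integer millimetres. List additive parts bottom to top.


cube([200, 150, 10]);
translate([0, 0, 10]) cube([200, 10, 140]);


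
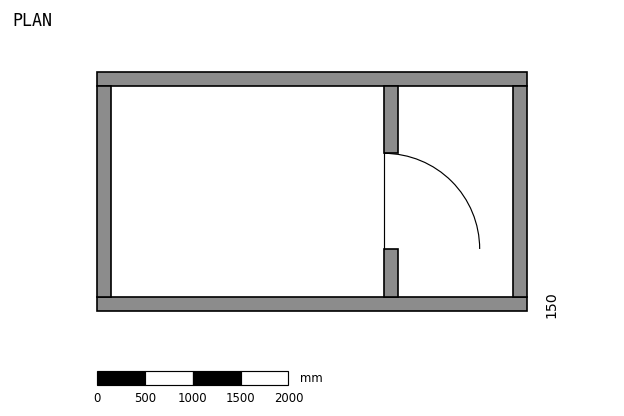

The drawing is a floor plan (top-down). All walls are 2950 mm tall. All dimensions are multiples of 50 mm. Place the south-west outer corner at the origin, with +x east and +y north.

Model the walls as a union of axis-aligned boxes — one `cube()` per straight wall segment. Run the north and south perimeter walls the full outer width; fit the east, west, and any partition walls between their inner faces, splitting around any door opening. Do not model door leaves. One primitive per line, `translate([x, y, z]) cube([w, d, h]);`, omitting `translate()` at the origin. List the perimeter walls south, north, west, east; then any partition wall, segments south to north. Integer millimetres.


cube([4500, 150, 2950]);
translate([0, 2350, 0]) cube([4500, 150, 2950]);
translate([0, 150, 0]) cube([150, 2200, 2950]);
translate([4350, 150, 0]) cube([150, 2200, 2950]);
translate([3000, 150, 0]) cube([150, 500, 2950]);
translate([3000, 1650, 0]) cube([150, 700, 2950]);


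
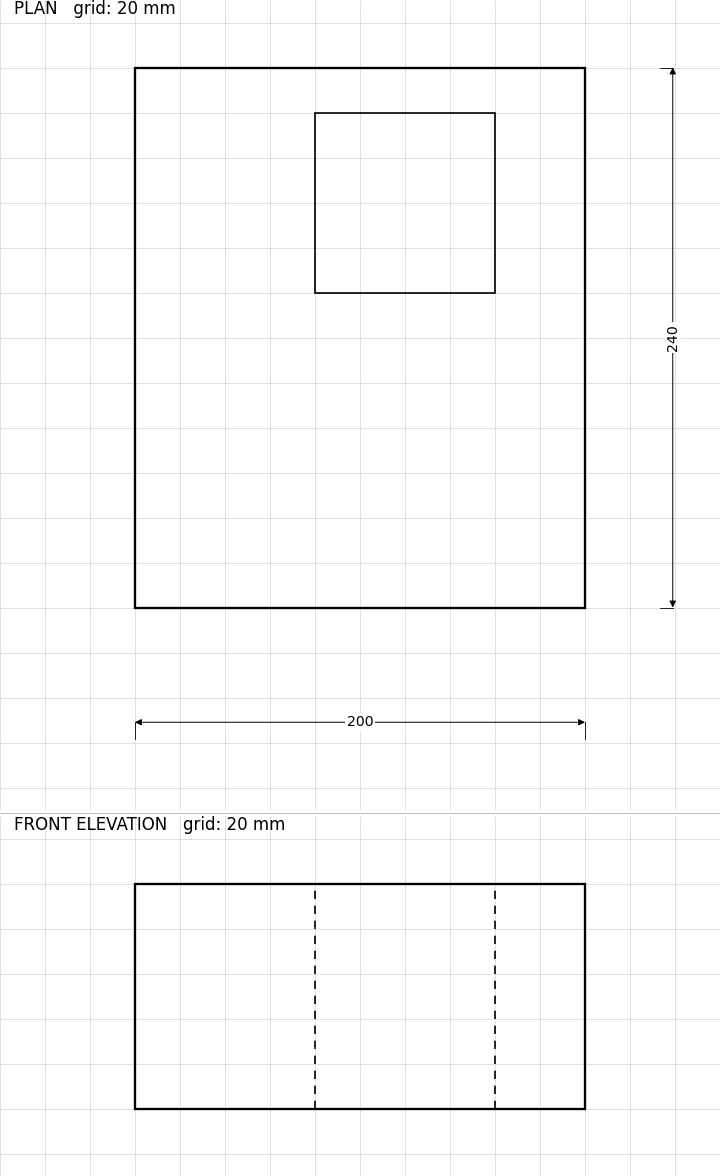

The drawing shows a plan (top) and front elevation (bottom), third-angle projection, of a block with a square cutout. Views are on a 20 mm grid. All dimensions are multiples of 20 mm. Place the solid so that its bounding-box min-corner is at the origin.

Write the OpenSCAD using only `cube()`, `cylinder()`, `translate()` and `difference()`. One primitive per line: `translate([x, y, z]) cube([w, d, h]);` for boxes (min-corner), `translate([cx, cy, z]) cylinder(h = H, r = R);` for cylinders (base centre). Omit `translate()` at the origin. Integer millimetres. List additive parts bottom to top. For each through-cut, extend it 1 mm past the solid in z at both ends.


difference() {
  cube([200, 240, 100]);
  translate([80, 140, -1]) cube([80, 80, 102]);
}


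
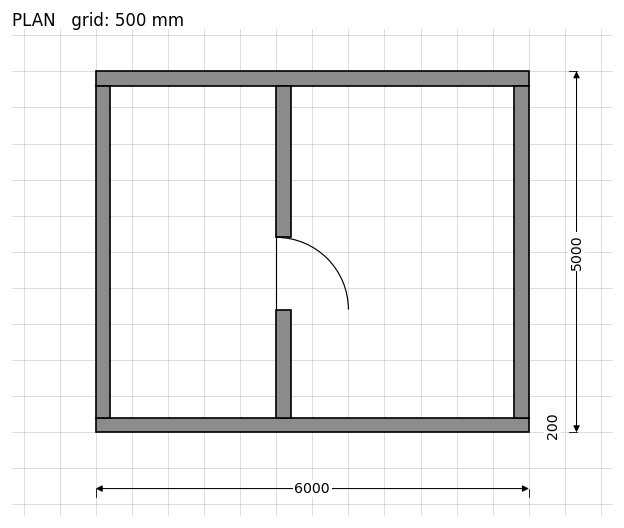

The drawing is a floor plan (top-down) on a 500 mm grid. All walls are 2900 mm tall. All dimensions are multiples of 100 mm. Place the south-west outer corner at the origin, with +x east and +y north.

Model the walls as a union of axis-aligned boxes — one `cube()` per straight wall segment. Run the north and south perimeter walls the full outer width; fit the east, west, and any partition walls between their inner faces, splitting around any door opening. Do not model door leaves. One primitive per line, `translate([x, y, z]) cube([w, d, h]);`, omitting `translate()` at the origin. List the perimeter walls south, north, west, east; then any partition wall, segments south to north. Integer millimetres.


cube([6000, 200, 2900]);
translate([0, 4800, 0]) cube([6000, 200, 2900]);
translate([0, 200, 0]) cube([200, 4600, 2900]);
translate([5800, 200, 0]) cube([200, 4600, 2900]);
translate([2500, 200, 0]) cube([200, 1500, 2900]);
translate([2500, 2700, 0]) cube([200, 2100, 2900]);


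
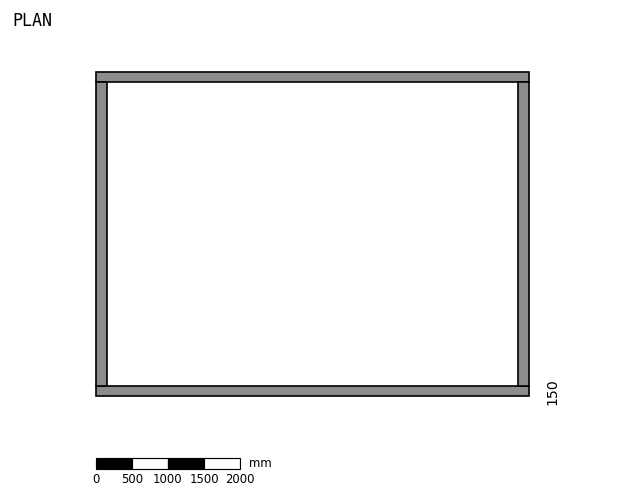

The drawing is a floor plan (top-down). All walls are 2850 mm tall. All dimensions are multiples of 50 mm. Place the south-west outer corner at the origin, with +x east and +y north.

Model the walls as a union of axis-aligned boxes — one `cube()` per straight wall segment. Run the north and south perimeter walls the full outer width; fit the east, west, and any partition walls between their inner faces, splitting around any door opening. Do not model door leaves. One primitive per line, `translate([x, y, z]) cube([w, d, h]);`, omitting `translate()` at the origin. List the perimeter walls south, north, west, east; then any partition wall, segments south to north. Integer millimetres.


cube([6000, 150, 2850]);
translate([0, 4350, 0]) cube([6000, 150, 2850]);
translate([0, 150, 0]) cube([150, 4200, 2850]);
translate([5850, 150, 0]) cube([150, 4200, 2850]);


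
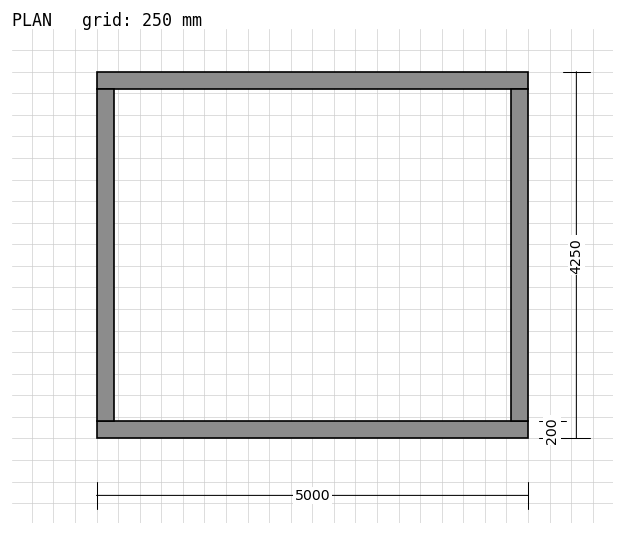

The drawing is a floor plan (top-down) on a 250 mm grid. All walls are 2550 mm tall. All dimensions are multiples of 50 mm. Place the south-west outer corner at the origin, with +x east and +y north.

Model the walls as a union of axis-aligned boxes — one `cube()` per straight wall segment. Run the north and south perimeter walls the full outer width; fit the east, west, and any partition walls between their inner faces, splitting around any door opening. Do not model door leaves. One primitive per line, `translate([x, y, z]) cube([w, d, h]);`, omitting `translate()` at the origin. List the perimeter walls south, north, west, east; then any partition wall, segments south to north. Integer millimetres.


cube([5000, 200, 2550]);
translate([0, 4050, 0]) cube([5000, 200, 2550]);
translate([0, 200, 0]) cube([200, 3850, 2550]);
translate([4800, 200, 0]) cube([200, 3850, 2550]);
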